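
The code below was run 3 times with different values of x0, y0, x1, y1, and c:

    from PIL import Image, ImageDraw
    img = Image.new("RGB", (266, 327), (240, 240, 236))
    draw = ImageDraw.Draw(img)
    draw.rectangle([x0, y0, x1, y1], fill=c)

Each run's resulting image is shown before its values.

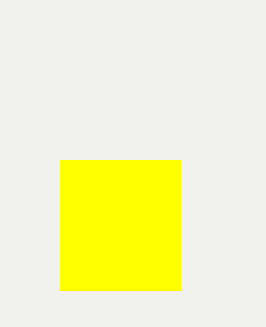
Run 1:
x0 = 60; y0 = 160; x1 = 180; y1 = 290; c = 'yellow'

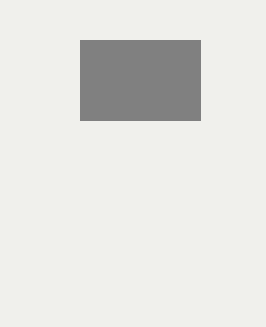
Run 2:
x0 = 80, y0 = 40, x1 = 200, y1 = 120, c = 'gray'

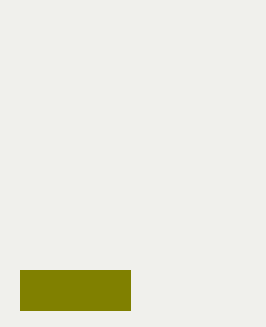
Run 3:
x0 = 20, y0 = 270, x1 = 130, y1 = 310, c = 'olive'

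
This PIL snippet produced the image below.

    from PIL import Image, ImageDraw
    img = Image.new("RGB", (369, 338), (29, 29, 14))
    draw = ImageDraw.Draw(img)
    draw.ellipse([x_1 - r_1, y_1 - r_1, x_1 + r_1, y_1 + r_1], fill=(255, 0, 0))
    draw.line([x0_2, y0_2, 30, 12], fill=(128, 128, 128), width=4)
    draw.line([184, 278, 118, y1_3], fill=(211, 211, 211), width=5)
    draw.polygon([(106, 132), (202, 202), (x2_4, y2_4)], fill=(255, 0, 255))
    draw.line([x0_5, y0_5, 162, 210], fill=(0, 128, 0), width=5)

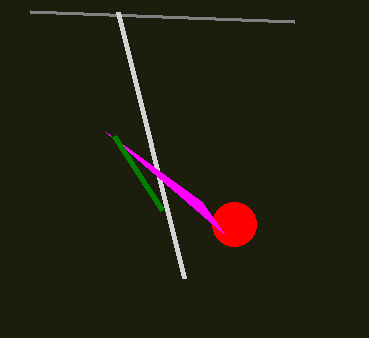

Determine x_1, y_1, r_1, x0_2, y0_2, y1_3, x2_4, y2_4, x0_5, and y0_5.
x_1 = 234
y_1 = 224
r_1 = 22
x0_2 = 294
y0_2 = 22
y1_3 = 12
x2_4 = 224
y2_4 = 234
x0_5 = 114
y0_5 = 136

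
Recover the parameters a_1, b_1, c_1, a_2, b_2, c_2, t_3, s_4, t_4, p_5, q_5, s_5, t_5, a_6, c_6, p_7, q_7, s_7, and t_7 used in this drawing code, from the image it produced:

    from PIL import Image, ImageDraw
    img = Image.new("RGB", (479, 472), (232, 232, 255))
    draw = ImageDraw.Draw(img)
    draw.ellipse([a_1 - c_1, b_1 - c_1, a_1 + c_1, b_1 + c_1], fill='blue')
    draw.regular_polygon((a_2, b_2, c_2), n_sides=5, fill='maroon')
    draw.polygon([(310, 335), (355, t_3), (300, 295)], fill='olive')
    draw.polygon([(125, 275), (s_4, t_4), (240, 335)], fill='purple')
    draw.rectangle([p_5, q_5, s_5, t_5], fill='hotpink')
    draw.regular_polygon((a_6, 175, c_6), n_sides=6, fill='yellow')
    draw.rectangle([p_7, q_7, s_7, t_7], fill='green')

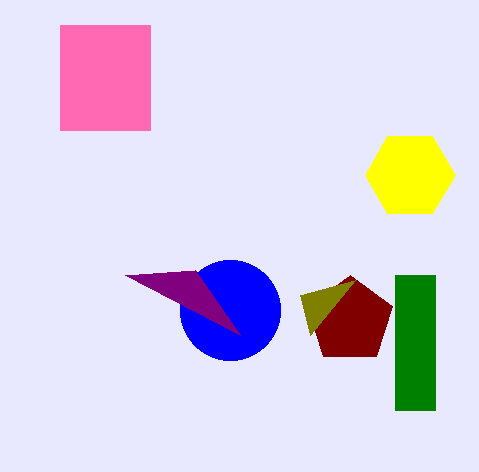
a_1 = 230, b_1 = 310, c_1 = 50, a_2 = 350, b_2 = 320, c_2 = 45, t_3 = 280, s_4 = 195, t_4 = 270, p_5 = 60, q_5 = 25, s_5 = 150, t_5 = 130, a_6 = 410, c_6 = 45, p_7 = 395, q_7 = 275, s_7 = 435, t_7 = 410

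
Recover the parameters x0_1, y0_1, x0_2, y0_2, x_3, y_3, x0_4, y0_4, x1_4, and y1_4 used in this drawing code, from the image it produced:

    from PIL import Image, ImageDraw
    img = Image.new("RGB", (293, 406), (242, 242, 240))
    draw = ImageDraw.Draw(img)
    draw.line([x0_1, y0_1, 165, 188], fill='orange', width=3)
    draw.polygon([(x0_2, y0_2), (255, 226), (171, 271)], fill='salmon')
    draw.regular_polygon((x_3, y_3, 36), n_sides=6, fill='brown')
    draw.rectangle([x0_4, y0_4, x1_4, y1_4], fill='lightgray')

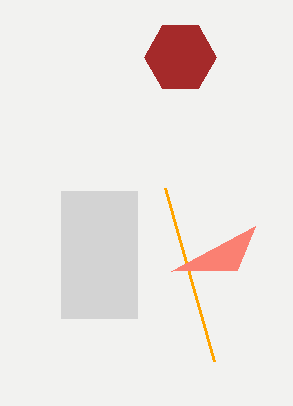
x0_1 = 214, y0_1 = 361, x0_2 = 237, y0_2 = 270, x_3 = 180, y_3 = 57, x0_4 = 61, y0_4 = 191, x1_4 = 137, y1_4 = 318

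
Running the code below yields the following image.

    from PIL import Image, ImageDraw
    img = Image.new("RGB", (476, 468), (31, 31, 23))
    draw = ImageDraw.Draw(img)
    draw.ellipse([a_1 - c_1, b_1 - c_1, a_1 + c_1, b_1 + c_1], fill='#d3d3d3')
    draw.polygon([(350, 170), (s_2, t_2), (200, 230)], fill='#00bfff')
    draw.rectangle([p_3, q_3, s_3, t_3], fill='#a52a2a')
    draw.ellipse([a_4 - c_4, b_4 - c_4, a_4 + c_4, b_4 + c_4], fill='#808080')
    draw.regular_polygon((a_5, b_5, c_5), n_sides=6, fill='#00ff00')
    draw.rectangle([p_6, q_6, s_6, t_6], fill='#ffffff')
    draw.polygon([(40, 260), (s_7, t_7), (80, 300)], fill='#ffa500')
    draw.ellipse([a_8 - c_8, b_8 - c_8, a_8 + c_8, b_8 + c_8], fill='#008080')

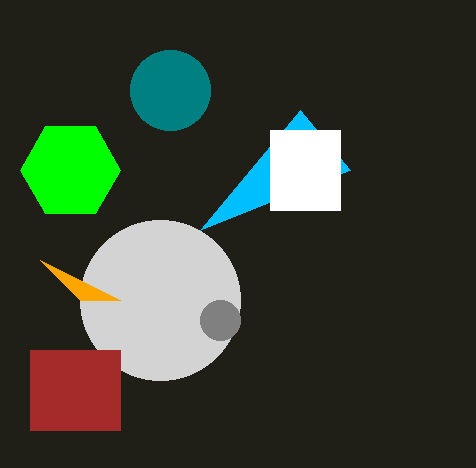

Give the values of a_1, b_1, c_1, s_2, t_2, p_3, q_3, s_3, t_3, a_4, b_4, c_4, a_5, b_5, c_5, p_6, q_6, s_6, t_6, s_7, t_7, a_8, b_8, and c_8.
a_1 = 160; b_1 = 300; c_1 = 80; s_2 = 300; t_2 = 110; p_3 = 30; q_3 = 350; s_3 = 120; t_3 = 430; a_4 = 220; b_4 = 320; c_4 = 20; a_5 = 70; b_5 = 170; c_5 = 50; p_6 = 270; q_6 = 130; s_6 = 340; t_6 = 210; s_7 = 120; t_7 = 300; a_8 = 170; b_8 = 90; c_8 = 40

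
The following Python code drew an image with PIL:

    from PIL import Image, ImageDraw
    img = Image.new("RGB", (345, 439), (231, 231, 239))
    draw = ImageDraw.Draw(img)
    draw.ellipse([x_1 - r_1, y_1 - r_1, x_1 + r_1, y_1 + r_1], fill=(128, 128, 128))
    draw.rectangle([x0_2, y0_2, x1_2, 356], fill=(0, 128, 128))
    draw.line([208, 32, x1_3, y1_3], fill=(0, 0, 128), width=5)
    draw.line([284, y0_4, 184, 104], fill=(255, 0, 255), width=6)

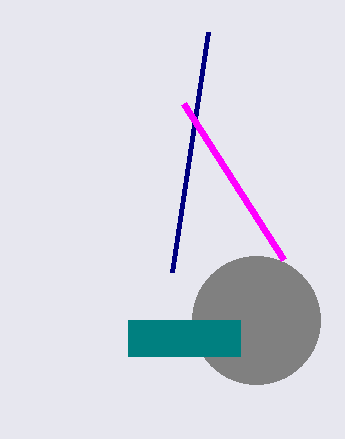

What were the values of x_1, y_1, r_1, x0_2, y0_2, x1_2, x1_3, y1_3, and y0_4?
x_1 = 256, y_1 = 320, r_1 = 64, x0_2 = 128, y0_2 = 320, x1_2 = 240, x1_3 = 172, y1_3 = 272, y0_4 = 260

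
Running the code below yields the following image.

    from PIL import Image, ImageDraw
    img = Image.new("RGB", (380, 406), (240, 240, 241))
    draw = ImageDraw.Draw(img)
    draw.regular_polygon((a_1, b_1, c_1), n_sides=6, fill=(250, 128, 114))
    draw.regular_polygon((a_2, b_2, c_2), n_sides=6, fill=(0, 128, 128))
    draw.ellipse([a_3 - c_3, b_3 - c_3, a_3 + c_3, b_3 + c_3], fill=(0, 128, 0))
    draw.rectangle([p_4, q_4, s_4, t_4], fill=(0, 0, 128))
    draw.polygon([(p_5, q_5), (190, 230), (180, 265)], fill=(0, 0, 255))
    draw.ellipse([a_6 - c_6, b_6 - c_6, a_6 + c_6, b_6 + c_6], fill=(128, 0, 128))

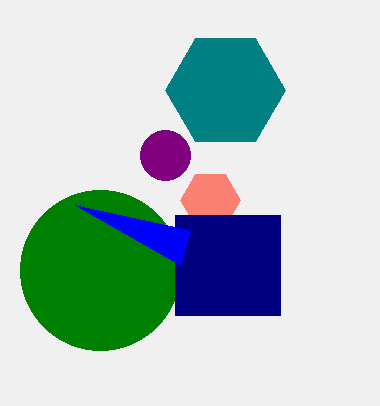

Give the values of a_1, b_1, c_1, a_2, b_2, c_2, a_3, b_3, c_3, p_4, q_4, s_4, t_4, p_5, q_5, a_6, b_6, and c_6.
a_1 = 210
b_1 = 200
c_1 = 30
a_2 = 225
b_2 = 90
c_2 = 60
a_3 = 100
b_3 = 270
c_3 = 80
p_4 = 175
q_4 = 215
s_4 = 280
t_4 = 315
p_5 = 75
q_5 = 205
a_6 = 165
b_6 = 155
c_6 = 25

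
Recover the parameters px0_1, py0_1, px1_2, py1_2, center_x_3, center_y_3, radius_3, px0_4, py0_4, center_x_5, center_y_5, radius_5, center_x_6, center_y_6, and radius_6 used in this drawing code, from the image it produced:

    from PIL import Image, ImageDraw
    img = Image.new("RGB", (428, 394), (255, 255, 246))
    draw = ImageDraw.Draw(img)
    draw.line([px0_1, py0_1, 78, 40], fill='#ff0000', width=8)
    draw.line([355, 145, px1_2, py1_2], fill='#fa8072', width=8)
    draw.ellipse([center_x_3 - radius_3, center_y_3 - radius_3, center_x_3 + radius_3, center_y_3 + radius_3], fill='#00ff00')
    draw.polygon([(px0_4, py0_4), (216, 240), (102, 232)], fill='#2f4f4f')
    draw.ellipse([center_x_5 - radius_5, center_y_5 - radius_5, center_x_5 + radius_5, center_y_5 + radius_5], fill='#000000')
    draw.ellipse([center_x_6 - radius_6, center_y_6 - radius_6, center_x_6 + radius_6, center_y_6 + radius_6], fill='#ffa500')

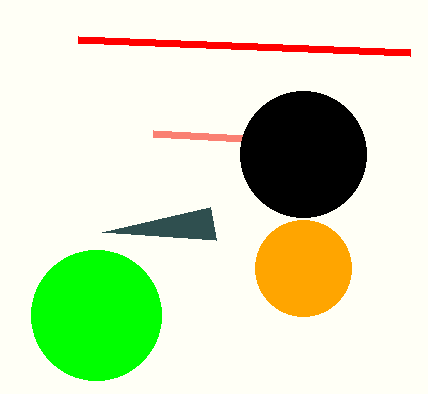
px0_1 = 410; py0_1 = 53; px1_2 = 153; py1_2 = 134; center_x_3 = 96; center_y_3 = 315; radius_3 = 65; px0_4 = 210; py0_4 = 207; center_x_5 = 303; center_y_5 = 154; radius_5 = 63; center_x_6 = 303; center_y_6 = 268; radius_6 = 48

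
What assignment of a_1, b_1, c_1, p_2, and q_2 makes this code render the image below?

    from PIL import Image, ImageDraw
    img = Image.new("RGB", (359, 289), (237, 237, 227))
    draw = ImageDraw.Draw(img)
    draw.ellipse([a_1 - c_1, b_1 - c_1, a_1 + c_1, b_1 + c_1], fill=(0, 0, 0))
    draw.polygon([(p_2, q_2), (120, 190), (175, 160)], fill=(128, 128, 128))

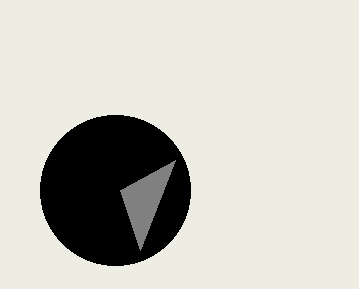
a_1 = 115; b_1 = 190; c_1 = 75; p_2 = 140; q_2 = 250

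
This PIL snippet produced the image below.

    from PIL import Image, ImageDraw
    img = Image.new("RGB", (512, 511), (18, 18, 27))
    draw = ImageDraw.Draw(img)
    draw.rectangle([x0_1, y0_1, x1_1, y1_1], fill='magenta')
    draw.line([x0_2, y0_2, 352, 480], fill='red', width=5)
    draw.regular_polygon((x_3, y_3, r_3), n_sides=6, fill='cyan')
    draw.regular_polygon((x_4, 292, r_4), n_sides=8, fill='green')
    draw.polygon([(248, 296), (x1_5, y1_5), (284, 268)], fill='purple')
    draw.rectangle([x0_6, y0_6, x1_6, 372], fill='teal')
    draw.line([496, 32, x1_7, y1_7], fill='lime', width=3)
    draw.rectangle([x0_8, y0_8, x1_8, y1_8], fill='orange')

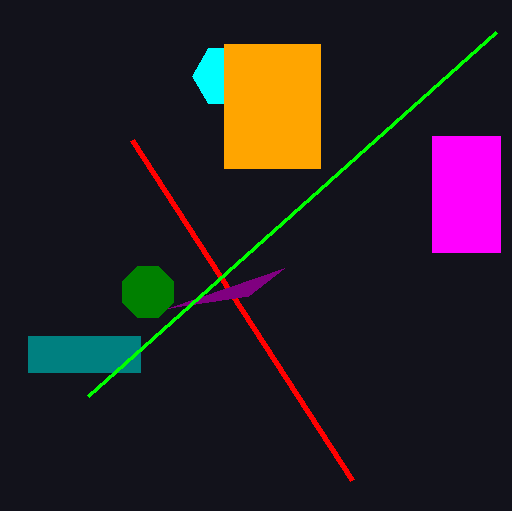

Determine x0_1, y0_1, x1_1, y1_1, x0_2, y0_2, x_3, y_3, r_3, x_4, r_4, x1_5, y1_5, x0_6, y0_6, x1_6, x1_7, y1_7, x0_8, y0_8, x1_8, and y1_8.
x0_1 = 432
y0_1 = 136
x1_1 = 500
y1_1 = 252
x0_2 = 132
y0_2 = 140
x_3 = 224
y_3 = 76
r_3 = 32
x_4 = 148
r_4 = 28
x1_5 = 168
y1_5 = 308
x0_6 = 28
y0_6 = 336
x1_6 = 140
x1_7 = 88
y1_7 = 396
x0_8 = 224
y0_8 = 44
x1_8 = 320
y1_8 = 168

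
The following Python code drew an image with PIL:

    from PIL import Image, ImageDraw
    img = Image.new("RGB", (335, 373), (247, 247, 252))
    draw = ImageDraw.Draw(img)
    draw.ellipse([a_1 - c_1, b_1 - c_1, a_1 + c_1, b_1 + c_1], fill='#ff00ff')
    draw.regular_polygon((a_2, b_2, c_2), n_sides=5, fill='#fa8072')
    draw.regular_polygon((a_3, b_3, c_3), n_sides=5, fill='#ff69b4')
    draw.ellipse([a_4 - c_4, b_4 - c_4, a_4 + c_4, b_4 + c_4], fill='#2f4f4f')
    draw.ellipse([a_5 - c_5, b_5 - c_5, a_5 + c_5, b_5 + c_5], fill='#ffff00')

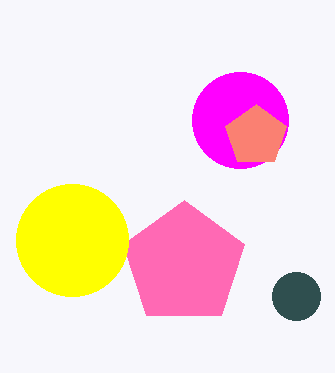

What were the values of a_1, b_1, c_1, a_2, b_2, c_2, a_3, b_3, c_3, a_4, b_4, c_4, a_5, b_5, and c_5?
a_1 = 240, b_1 = 120, c_1 = 48, a_2 = 256, b_2 = 136, c_2 = 32, a_3 = 184, b_3 = 264, c_3 = 64, a_4 = 296, b_4 = 296, c_4 = 24, a_5 = 72, b_5 = 240, c_5 = 56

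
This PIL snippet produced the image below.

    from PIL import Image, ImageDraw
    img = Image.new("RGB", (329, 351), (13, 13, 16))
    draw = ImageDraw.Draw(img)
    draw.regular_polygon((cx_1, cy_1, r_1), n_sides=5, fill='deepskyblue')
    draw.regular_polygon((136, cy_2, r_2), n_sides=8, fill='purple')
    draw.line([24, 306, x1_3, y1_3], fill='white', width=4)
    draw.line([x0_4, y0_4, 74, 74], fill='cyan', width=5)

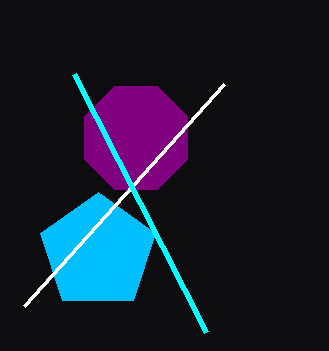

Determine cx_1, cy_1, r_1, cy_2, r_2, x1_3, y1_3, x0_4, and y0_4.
cx_1 = 98; cy_1 = 252; r_1 = 60; cy_2 = 138; r_2 = 56; x1_3 = 224; y1_3 = 84; x0_4 = 206; y0_4 = 332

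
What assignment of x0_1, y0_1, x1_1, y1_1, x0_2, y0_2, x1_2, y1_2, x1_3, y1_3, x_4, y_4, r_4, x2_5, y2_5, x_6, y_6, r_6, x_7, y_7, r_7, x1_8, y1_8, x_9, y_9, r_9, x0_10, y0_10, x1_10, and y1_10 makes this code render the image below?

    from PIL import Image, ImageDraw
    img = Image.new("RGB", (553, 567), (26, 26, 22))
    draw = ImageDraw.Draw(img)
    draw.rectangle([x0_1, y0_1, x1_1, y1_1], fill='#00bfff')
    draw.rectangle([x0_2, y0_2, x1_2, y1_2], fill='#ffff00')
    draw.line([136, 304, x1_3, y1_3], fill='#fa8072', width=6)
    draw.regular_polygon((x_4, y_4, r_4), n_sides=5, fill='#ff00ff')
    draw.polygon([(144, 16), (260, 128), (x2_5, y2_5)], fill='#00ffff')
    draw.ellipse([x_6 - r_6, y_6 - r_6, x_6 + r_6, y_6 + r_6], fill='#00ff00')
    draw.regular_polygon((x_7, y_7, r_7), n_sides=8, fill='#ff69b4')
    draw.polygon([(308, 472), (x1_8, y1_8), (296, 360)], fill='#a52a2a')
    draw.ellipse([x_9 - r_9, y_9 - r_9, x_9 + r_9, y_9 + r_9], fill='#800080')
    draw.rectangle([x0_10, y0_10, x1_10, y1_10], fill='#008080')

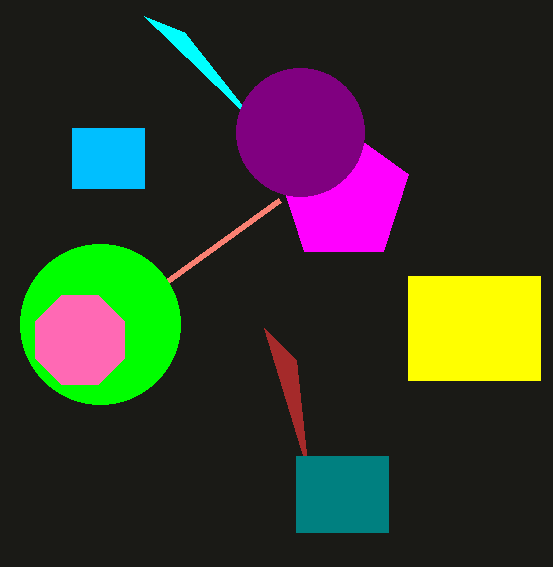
x0_1 = 72; y0_1 = 128; x1_1 = 144; y1_1 = 188; x0_2 = 408; y0_2 = 276; x1_2 = 540; y1_2 = 380; x1_3 = 280; y1_3 = 200; x_4 = 344; y_4 = 196; r_4 = 68; x2_5 = 184; y2_5 = 32; x_6 = 100; y_6 = 324; r_6 = 80; x_7 = 80; y_7 = 340; r_7 = 48; x1_8 = 264; y1_8 = 328; x_9 = 300; y_9 = 132; r_9 = 64; x0_10 = 296; y0_10 = 456; x1_10 = 388; y1_10 = 532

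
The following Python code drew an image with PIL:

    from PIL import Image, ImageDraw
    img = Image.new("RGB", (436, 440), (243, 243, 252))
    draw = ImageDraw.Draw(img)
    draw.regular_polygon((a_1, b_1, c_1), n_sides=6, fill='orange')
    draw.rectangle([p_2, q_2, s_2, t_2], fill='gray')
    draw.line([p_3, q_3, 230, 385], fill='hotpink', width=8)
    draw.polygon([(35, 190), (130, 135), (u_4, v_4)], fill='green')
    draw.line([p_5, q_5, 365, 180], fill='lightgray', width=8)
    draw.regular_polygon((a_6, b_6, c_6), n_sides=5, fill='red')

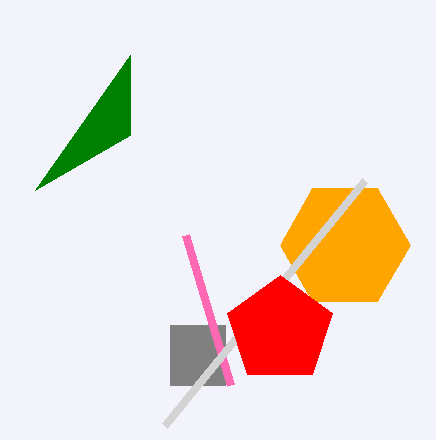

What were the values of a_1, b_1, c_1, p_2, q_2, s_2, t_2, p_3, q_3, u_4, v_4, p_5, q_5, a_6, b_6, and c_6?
a_1 = 345
b_1 = 245
c_1 = 65
p_2 = 170
q_2 = 325
s_2 = 225
t_2 = 385
p_3 = 185
q_3 = 235
u_4 = 130
v_4 = 55
p_5 = 165
q_5 = 425
a_6 = 280
b_6 = 330
c_6 = 55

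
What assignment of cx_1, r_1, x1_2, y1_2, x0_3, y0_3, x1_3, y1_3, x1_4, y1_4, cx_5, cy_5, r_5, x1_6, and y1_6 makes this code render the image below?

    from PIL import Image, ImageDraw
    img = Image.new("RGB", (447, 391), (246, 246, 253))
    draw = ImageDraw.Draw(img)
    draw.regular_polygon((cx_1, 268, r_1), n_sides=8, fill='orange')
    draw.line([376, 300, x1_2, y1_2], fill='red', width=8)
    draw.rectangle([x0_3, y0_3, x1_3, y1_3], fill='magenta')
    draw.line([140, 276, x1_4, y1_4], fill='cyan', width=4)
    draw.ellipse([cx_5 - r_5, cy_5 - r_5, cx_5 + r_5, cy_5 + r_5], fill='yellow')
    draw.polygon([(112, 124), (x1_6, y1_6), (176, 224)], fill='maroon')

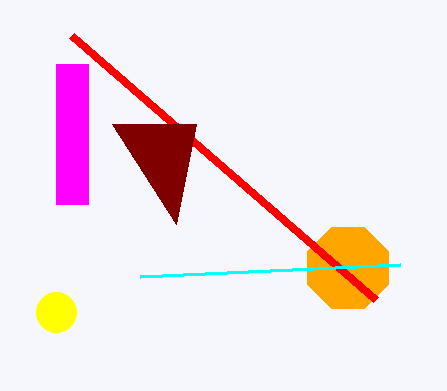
cx_1 = 348, r_1 = 44, x1_2 = 72, y1_2 = 36, x0_3 = 56, y0_3 = 64, x1_3 = 88, y1_3 = 204, x1_4 = 400, y1_4 = 264, cx_5 = 56, cy_5 = 312, r_5 = 20, x1_6 = 196, y1_6 = 124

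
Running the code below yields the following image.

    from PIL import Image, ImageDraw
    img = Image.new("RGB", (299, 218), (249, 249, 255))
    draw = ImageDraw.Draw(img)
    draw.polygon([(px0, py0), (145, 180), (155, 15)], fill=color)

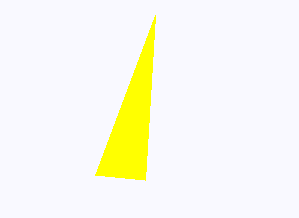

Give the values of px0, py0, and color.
px0 = 95, py0 = 175, color = 'yellow'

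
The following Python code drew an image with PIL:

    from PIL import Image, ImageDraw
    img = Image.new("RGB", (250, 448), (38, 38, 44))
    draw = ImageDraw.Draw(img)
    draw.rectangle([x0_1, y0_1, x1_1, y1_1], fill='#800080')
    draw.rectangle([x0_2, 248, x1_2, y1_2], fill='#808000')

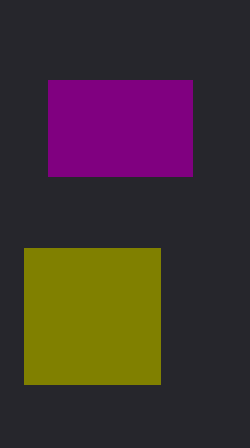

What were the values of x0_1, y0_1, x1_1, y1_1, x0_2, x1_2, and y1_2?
x0_1 = 48
y0_1 = 80
x1_1 = 192
y1_1 = 176
x0_2 = 24
x1_2 = 160
y1_2 = 384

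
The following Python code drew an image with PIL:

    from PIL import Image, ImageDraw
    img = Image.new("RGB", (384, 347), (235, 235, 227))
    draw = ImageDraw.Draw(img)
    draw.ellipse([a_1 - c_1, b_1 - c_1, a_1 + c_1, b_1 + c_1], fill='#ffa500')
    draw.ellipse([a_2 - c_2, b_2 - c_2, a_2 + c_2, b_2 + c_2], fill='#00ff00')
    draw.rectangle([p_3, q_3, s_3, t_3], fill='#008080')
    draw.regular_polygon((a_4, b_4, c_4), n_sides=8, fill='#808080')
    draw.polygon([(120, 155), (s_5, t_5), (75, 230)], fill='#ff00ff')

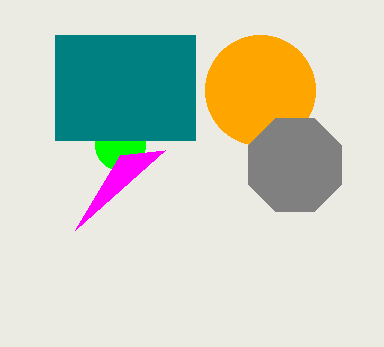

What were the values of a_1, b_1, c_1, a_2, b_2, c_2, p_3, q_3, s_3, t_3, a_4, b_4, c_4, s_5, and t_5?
a_1 = 260, b_1 = 90, c_1 = 55, a_2 = 120, b_2 = 145, c_2 = 25, p_3 = 55, q_3 = 35, s_3 = 195, t_3 = 140, a_4 = 295, b_4 = 165, c_4 = 50, s_5 = 165, t_5 = 150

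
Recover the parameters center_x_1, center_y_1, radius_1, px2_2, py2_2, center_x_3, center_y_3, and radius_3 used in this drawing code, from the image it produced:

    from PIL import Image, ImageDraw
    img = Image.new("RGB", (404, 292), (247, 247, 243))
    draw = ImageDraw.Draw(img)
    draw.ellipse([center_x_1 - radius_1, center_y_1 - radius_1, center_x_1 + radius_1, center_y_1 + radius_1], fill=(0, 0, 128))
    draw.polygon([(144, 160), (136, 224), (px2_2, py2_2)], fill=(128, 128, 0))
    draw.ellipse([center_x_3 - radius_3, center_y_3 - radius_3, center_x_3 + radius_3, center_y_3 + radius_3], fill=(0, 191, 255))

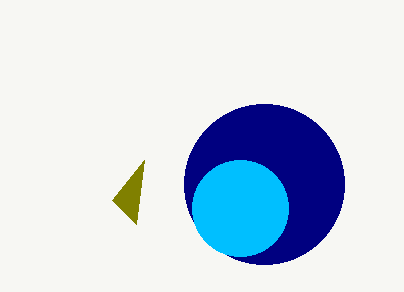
center_x_1 = 264; center_y_1 = 184; radius_1 = 80; px2_2 = 112; py2_2 = 200; center_x_3 = 240; center_y_3 = 208; radius_3 = 48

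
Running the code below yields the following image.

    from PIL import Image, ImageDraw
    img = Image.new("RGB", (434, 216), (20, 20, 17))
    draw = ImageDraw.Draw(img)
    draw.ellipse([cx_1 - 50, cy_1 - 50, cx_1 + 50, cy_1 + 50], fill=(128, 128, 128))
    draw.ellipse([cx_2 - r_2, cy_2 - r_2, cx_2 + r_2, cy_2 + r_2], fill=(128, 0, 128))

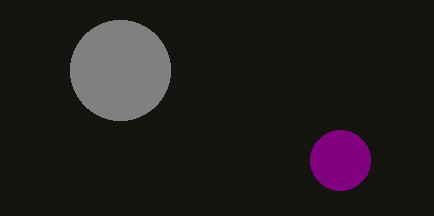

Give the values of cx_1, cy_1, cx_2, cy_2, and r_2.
cx_1 = 120
cy_1 = 70
cx_2 = 340
cy_2 = 160
r_2 = 30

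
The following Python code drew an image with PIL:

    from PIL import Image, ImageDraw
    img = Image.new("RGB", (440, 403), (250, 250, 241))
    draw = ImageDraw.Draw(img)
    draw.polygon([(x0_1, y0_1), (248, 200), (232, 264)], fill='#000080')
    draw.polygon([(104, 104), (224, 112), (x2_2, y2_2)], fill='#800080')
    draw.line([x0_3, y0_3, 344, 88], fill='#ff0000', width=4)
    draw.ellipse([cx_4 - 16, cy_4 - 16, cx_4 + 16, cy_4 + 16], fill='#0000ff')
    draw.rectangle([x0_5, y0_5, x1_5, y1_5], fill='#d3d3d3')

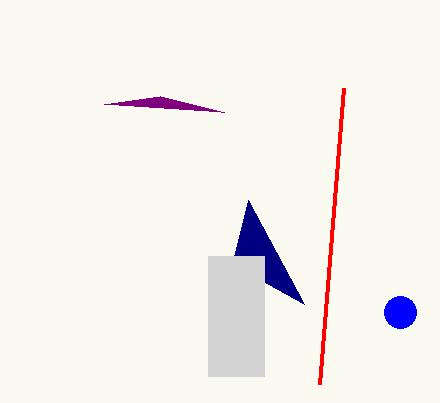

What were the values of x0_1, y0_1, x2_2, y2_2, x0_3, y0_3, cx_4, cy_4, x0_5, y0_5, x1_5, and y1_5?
x0_1 = 304, y0_1 = 304, x2_2 = 160, y2_2 = 96, x0_3 = 320, y0_3 = 384, cx_4 = 400, cy_4 = 312, x0_5 = 208, y0_5 = 256, x1_5 = 264, y1_5 = 376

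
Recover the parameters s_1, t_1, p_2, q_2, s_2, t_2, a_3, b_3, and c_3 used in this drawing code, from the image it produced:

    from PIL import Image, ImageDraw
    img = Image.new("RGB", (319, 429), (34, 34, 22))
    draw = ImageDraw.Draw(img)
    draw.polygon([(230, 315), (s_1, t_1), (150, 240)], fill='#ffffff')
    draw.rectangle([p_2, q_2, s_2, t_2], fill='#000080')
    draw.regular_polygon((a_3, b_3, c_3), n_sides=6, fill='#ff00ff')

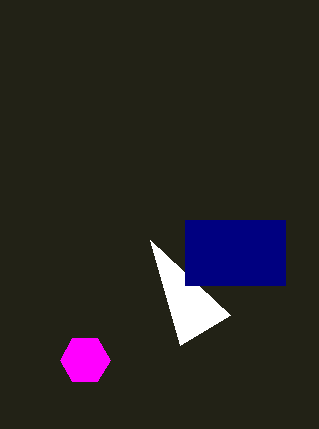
s_1 = 180, t_1 = 345, p_2 = 185, q_2 = 220, s_2 = 285, t_2 = 285, a_3 = 85, b_3 = 360, c_3 = 25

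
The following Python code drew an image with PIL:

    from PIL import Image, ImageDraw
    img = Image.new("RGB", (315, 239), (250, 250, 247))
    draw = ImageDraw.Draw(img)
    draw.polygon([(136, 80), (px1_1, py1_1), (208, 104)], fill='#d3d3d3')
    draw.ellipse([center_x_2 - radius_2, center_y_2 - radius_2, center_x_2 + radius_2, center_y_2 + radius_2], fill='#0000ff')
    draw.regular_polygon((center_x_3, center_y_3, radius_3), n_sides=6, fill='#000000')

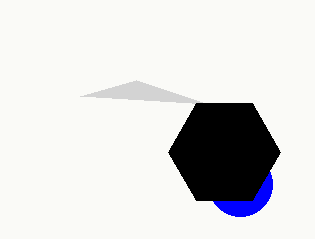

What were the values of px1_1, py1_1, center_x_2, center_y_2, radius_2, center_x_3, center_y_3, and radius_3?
px1_1 = 80
py1_1 = 96
center_x_2 = 240
center_y_2 = 184
radius_2 = 32
center_x_3 = 224
center_y_3 = 152
radius_3 = 56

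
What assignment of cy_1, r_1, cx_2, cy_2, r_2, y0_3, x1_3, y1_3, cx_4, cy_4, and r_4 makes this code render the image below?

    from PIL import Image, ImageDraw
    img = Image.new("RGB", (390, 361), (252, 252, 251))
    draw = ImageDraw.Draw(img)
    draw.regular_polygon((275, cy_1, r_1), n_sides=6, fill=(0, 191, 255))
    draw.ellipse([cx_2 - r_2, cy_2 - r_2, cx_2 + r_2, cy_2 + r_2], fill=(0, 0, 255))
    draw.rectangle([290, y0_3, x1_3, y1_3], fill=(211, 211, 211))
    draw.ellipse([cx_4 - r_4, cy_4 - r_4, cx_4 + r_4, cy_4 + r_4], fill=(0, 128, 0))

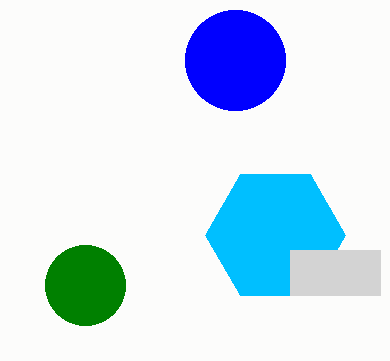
cy_1 = 235; r_1 = 70; cx_2 = 235; cy_2 = 60; r_2 = 50; y0_3 = 250; x1_3 = 380; y1_3 = 295; cx_4 = 85; cy_4 = 285; r_4 = 40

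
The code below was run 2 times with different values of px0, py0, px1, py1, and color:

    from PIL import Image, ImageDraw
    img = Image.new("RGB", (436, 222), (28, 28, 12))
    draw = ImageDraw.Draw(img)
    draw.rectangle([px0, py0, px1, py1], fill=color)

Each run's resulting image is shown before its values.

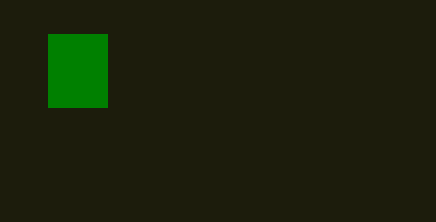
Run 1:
px0 = 48, py0 = 34, px1 = 107, py1 = 107, color = 'green'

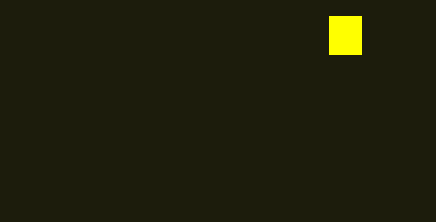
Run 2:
px0 = 329; py0 = 16; px1 = 361; py1 = 54; color = 'yellow'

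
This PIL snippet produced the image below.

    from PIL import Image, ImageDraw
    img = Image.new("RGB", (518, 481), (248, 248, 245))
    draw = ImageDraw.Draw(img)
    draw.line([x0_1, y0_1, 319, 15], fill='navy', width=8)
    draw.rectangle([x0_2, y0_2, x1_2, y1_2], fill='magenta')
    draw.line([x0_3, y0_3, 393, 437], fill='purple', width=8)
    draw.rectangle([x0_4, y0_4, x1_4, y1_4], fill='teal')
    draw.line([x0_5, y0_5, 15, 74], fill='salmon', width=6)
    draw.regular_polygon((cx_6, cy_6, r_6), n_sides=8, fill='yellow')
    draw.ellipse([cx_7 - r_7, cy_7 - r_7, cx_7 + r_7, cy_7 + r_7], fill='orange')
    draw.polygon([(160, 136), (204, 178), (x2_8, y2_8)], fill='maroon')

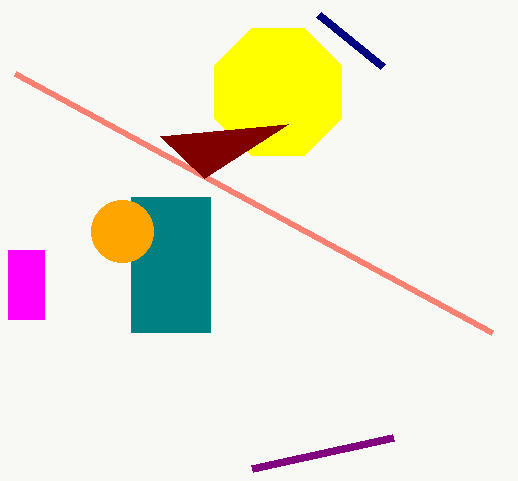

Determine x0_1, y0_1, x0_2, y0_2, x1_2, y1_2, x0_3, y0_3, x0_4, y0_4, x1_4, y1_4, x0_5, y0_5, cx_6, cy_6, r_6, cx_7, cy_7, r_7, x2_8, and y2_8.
x0_1 = 383
y0_1 = 67
x0_2 = 8
y0_2 = 250
x1_2 = 44
y1_2 = 319
x0_3 = 252
y0_3 = 468
x0_4 = 131
y0_4 = 197
x1_4 = 210
y1_4 = 332
x0_5 = 492
y0_5 = 333
cx_6 = 278
cy_6 = 92
r_6 = 69
cx_7 = 122
cy_7 = 231
r_7 = 31
x2_8 = 288
y2_8 = 124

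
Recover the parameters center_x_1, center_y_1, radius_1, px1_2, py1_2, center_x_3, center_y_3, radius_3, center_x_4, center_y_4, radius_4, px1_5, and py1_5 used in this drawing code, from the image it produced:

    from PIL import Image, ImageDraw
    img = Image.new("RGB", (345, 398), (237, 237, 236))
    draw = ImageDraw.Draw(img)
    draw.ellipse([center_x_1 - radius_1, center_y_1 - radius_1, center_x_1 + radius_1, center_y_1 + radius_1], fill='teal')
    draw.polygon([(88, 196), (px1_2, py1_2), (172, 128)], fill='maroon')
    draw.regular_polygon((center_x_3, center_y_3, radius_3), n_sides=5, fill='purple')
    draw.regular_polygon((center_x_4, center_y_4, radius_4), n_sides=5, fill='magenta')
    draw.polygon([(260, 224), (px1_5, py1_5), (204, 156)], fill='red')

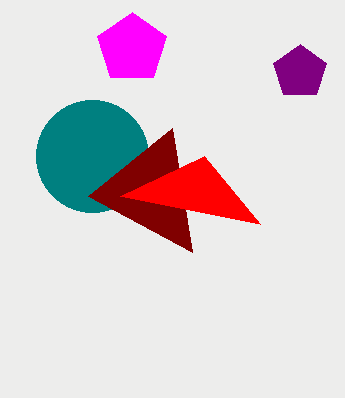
center_x_1 = 92
center_y_1 = 156
radius_1 = 56
px1_2 = 192
py1_2 = 252
center_x_3 = 300
center_y_3 = 72
radius_3 = 28
center_x_4 = 132
center_y_4 = 48
radius_4 = 36
px1_5 = 120
py1_5 = 196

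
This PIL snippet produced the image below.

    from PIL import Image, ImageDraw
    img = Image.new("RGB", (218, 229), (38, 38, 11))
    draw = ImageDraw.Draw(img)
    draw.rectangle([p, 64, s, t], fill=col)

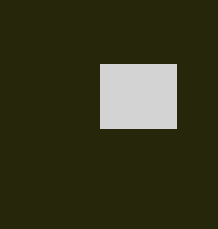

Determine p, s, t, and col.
p = 100
s = 176
t = 128
col = 'lightgray'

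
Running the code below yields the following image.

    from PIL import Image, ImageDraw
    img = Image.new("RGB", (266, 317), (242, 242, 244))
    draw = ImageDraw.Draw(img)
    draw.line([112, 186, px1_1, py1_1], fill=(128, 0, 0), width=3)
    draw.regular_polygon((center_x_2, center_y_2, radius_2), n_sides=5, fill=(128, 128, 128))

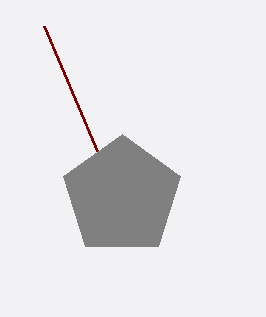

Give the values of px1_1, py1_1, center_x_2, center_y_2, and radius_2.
px1_1 = 44
py1_1 = 26
center_x_2 = 122
center_y_2 = 196
radius_2 = 62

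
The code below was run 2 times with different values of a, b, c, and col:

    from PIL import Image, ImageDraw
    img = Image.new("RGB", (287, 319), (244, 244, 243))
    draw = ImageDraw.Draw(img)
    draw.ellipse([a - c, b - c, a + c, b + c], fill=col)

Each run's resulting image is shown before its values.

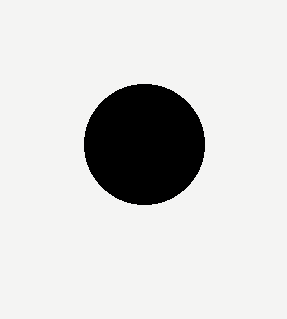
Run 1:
a = 144; b = 144; c = 60; col = 'black'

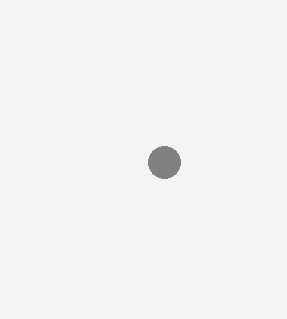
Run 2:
a = 164; b = 162; c = 16; col = 'gray'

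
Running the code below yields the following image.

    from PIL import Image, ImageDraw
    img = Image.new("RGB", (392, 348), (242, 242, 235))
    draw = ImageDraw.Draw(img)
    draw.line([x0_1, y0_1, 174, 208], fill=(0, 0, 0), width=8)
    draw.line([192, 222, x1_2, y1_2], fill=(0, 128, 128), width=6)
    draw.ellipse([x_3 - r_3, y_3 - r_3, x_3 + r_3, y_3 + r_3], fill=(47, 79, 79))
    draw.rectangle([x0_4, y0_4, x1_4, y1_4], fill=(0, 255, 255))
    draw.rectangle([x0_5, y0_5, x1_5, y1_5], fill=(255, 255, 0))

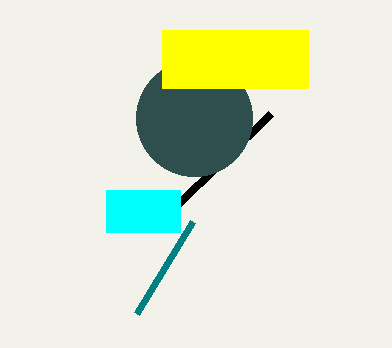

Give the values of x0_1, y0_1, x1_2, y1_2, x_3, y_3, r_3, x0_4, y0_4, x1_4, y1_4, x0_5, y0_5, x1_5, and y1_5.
x0_1 = 270
y0_1 = 114
x1_2 = 136
y1_2 = 314
x_3 = 194
y_3 = 118
r_3 = 58
x0_4 = 106
y0_4 = 190
x1_4 = 180
y1_4 = 232
x0_5 = 162
y0_5 = 30
x1_5 = 308
y1_5 = 88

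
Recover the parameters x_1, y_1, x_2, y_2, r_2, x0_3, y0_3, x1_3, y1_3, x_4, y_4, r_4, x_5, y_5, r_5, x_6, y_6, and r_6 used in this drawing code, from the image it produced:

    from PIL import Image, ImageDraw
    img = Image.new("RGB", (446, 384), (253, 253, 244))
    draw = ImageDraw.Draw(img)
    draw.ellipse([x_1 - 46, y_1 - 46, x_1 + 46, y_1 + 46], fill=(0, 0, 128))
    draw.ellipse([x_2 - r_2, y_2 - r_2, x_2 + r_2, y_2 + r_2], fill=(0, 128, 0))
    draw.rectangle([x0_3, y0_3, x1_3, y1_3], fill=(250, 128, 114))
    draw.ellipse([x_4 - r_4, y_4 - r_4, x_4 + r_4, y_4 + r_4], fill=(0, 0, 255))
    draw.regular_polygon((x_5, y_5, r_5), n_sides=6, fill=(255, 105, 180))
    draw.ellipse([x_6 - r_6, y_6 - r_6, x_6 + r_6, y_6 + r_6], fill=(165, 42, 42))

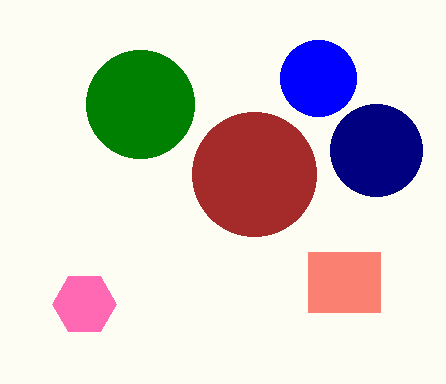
x_1 = 376; y_1 = 150; x_2 = 140; y_2 = 104; r_2 = 54; x0_3 = 308; y0_3 = 252; x1_3 = 380; y1_3 = 312; x_4 = 318; y_4 = 78; r_4 = 38; x_5 = 84; y_5 = 304; r_5 = 32; x_6 = 254; y_6 = 174; r_6 = 62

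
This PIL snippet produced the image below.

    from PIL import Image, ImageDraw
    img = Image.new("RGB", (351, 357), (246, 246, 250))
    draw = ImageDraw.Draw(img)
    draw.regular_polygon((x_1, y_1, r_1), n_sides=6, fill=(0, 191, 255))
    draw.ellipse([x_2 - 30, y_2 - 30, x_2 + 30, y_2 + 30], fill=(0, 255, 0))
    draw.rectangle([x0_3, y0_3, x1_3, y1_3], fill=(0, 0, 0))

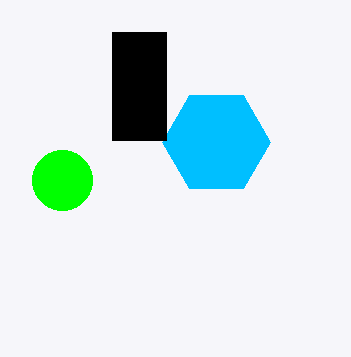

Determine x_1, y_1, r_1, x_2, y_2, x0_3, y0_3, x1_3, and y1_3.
x_1 = 216; y_1 = 142; r_1 = 54; x_2 = 62; y_2 = 180; x0_3 = 112; y0_3 = 32; x1_3 = 166; y1_3 = 140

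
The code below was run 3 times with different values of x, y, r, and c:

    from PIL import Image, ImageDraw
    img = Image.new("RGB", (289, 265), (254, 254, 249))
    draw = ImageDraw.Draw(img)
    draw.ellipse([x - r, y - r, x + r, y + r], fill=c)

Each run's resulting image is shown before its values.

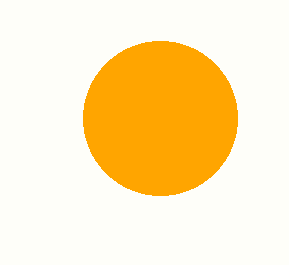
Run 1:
x = 160
y = 118
r = 77
c = 'orange'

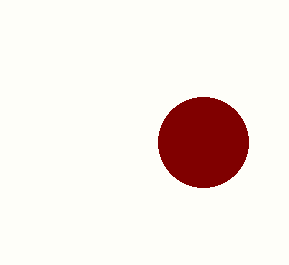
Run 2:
x = 203; y = 142; r = 45; c = 'maroon'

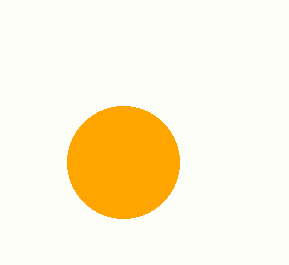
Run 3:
x = 123
y = 162
r = 56
c = 'orange'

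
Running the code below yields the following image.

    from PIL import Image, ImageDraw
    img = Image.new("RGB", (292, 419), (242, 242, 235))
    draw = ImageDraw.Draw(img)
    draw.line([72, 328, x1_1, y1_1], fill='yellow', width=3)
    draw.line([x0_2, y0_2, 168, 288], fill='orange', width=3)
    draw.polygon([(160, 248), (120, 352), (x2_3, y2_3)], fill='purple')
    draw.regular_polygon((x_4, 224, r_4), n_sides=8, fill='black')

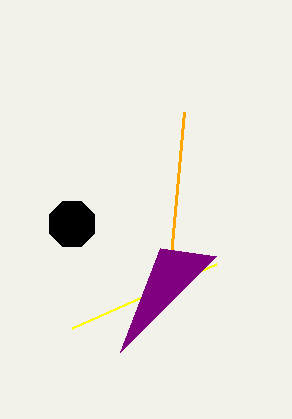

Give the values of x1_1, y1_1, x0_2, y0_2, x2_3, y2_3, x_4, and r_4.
x1_1 = 216, y1_1 = 264, x0_2 = 184, y0_2 = 112, x2_3 = 216, y2_3 = 256, x_4 = 72, r_4 = 24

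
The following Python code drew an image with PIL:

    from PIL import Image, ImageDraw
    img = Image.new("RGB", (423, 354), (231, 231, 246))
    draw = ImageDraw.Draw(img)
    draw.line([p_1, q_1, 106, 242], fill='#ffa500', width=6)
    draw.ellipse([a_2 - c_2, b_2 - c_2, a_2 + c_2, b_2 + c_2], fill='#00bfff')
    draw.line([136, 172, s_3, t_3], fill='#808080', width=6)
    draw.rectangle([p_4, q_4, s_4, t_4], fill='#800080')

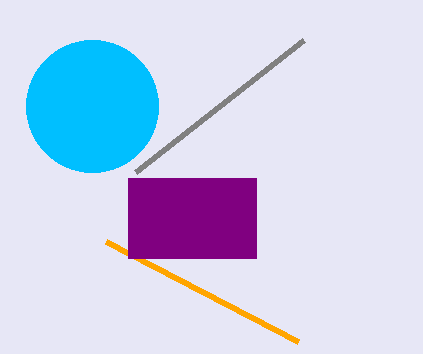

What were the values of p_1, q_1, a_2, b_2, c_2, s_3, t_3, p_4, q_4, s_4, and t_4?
p_1 = 298, q_1 = 342, a_2 = 92, b_2 = 106, c_2 = 66, s_3 = 304, t_3 = 40, p_4 = 128, q_4 = 178, s_4 = 256, t_4 = 258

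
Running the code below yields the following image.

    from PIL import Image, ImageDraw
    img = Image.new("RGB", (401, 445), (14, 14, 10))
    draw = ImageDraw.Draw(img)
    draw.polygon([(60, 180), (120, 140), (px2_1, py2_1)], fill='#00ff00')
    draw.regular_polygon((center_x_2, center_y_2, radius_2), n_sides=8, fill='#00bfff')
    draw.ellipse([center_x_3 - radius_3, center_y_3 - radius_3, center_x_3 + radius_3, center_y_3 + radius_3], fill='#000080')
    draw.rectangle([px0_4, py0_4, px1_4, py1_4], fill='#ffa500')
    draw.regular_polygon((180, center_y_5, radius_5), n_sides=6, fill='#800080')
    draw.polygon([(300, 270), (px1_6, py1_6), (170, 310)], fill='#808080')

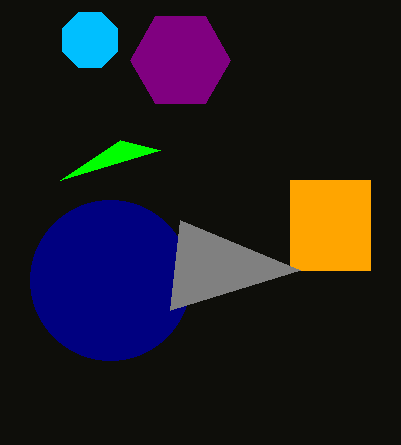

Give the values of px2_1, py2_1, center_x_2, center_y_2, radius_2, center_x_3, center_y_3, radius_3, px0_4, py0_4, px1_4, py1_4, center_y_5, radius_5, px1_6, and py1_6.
px2_1 = 160, py2_1 = 150, center_x_2 = 90, center_y_2 = 40, radius_2 = 30, center_x_3 = 110, center_y_3 = 280, radius_3 = 80, px0_4 = 290, py0_4 = 180, px1_4 = 370, py1_4 = 270, center_y_5 = 60, radius_5 = 50, px1_6 = 180, py1_6 = 220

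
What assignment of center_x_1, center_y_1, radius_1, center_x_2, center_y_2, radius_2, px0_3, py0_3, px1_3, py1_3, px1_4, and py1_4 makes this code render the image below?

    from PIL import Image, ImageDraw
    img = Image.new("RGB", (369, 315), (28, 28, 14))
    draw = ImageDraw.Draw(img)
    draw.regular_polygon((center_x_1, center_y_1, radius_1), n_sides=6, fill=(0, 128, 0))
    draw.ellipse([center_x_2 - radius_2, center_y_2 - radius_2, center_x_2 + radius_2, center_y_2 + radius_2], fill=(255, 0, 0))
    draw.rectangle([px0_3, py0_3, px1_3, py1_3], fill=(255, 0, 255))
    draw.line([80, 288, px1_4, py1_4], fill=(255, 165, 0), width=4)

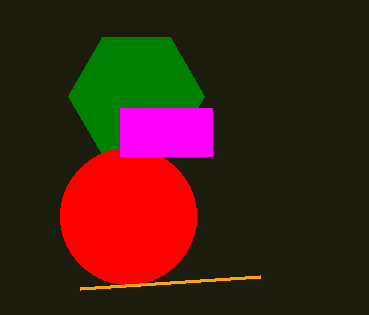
center_x_1 = 136
center_y_1 = 96
radius_1 = 68
center_x_2 = 128
center_y_2 = 216
radius_2 = 68
px0_3 = 120
py0_3 = 108
px1_3 = 212
py1_3 = 156
px1_4 = 260
py1_4 = 276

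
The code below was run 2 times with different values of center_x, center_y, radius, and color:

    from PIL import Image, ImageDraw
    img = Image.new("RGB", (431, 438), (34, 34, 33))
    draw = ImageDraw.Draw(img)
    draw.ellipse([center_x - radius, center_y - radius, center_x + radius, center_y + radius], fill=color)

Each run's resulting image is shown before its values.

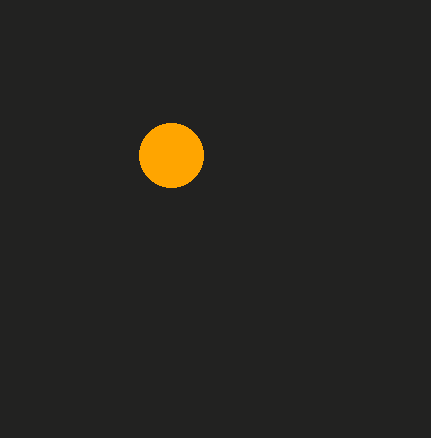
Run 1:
center_x = 171, center_y = 155, radius = 32, color = 'orange'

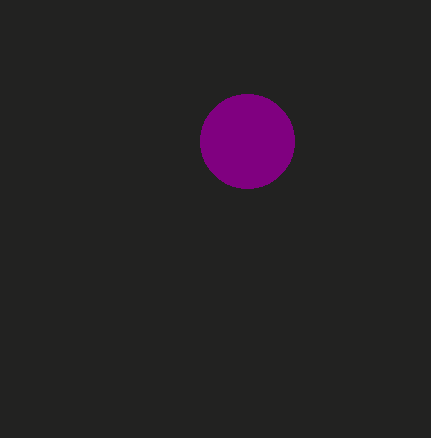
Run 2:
center_x = 247, center_y = 141, radius = 47, color = 'purple'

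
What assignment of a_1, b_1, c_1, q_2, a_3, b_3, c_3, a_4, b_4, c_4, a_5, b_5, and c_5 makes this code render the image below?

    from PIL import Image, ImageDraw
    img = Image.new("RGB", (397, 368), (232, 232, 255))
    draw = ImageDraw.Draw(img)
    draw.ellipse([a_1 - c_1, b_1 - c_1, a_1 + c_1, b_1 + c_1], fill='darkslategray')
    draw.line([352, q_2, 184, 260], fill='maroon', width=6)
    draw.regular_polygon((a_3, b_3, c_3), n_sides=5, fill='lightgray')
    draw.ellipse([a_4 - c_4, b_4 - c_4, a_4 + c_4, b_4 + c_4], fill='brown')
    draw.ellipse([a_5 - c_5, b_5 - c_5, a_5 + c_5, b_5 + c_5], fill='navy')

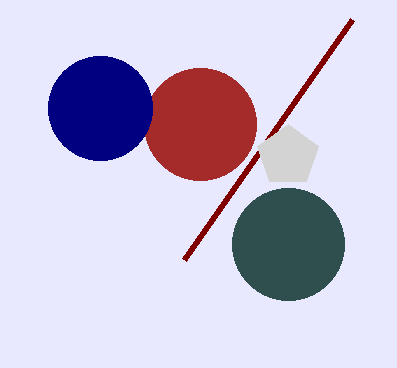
a_1 = 288, b_1 = 244, c_1 = 56, q_2 = 20, a_3 = 288, b_3 = 156, c_3 = 32, a_4 = 200, b_4 = 124, c_4 = 56, a_5 = 100, b_5 = 108, c_5 = 52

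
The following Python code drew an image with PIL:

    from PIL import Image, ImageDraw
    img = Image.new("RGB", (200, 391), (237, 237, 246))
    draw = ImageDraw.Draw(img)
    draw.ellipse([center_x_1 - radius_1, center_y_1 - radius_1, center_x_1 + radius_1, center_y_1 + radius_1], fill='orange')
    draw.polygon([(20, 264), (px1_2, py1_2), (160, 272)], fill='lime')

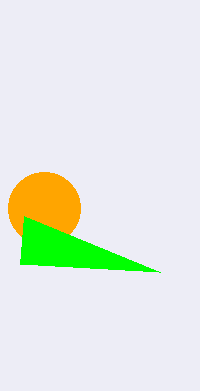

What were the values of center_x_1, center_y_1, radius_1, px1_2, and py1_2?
center_x_1 = 44
center_y_1 = 208
radius_1 = 36
px1_2 = 24
py1_2 = 216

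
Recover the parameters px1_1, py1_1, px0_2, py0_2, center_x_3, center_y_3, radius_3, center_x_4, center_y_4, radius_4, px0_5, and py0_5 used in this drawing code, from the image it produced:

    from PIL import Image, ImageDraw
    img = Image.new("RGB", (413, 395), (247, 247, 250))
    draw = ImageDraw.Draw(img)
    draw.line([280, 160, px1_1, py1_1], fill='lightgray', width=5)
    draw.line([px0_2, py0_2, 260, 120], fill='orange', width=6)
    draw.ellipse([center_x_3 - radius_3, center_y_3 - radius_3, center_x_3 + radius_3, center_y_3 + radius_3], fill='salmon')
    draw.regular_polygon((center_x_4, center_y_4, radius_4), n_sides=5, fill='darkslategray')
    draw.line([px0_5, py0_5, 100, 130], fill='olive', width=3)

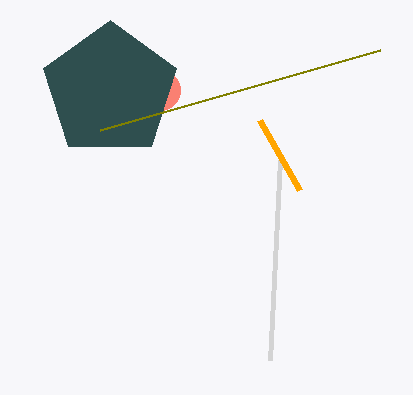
px1_1 = 270, py1_1 = 360, px0_2 = 300, py0_2 = 190, center_x_3 = 160, center_y_3 = 90, radius_3 = 20, center_x_4 = 110, center_y_4 = 90, radius_4 = 70, px0_5 = 380, py0_5 = 50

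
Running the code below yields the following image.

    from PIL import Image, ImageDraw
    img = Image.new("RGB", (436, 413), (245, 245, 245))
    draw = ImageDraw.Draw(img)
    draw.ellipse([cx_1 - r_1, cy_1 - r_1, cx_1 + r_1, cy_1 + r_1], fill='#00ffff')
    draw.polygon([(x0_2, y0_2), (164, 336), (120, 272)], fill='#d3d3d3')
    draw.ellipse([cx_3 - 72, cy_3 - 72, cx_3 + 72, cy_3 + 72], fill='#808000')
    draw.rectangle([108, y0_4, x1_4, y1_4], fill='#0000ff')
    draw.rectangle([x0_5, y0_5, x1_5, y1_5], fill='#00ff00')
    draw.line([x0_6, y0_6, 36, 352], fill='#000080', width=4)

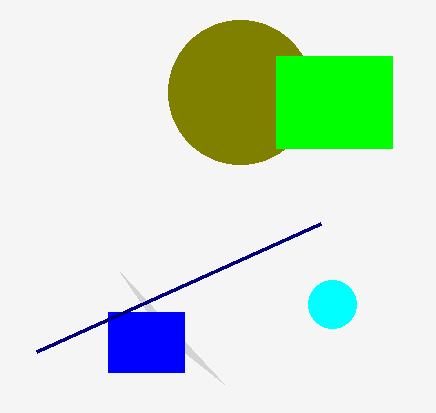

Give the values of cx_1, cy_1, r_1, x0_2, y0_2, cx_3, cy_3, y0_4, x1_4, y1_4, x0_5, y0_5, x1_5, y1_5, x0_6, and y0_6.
cx_1 = 332; cy_1 = 304; r_1 = 24; x0_2 = 224; y0_2 = 384; cx_3 = 240; cy_3 = 92; y0_4 = 312; x1_4 = 184; y1_4 = 372; x0_5 = 276; y0_5 = 56; x1_5 = 392; y1_5 = 148; x0_6 = 320; y0_6 = 224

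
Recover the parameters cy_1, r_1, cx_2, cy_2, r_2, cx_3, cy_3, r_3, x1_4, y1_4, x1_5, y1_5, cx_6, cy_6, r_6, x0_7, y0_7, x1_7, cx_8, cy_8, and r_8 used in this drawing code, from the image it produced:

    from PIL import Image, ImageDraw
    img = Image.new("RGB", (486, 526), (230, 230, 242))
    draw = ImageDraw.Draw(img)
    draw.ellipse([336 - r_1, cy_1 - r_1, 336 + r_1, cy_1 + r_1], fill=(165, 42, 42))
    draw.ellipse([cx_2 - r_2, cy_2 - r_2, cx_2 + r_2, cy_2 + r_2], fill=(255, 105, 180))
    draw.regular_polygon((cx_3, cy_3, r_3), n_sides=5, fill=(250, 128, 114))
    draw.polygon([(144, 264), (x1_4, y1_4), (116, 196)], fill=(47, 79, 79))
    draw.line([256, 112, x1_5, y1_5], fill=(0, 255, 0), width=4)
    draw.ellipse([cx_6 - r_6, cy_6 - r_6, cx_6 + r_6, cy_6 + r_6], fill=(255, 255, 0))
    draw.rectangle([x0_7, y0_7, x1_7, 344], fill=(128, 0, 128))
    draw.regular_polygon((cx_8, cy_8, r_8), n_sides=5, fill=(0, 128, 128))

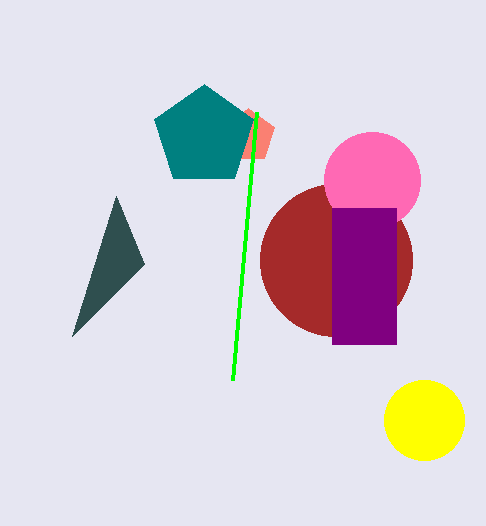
cy_1 = 260
r_1 = 76
cx_2 = 372
cy_2 = 180
r_2 = 48
cx_3 = 248
cy_3 = 136
r_3 = 28
x1_4 = 72
y1_4 = 336
x1_5 = 232
y1_5 = 380
cx_6 = 424
cy_6 = 420
r_6 = 40
x0_7 = 332
y0_7 = 208
x1_7 = 396
cx_8 = 204
cy_8 = 136
r_8 = 52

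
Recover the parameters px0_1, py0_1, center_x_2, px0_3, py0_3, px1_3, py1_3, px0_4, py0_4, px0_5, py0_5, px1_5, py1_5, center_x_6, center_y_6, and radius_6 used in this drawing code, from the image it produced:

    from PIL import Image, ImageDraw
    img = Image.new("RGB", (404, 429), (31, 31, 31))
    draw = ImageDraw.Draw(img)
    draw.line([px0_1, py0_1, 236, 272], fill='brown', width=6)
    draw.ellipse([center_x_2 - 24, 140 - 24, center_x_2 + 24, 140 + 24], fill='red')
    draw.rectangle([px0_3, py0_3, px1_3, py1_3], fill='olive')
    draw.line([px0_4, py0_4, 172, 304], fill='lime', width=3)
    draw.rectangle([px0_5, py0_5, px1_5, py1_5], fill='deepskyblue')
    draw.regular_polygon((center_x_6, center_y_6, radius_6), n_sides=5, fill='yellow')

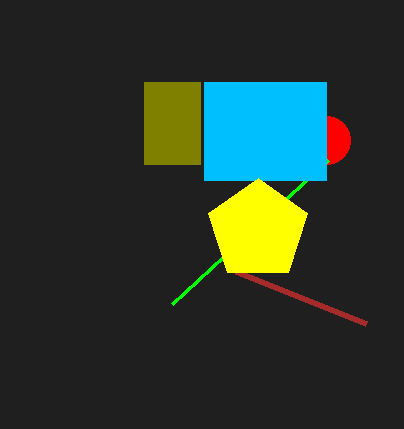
px0_1 = 366
py0_1 = 324
center_x_2 = 326
px0_3 = 144
py0_3 = 82
px1_3 = 200
py1_3 = 164
px0_4 = 328
py0_4 = 160
px0_5 = 204
py0_5 = 82
px1_5 = 326
py1_5 = 180
center_x_6 = 258
center_y_6 = 230
radius_6 = 52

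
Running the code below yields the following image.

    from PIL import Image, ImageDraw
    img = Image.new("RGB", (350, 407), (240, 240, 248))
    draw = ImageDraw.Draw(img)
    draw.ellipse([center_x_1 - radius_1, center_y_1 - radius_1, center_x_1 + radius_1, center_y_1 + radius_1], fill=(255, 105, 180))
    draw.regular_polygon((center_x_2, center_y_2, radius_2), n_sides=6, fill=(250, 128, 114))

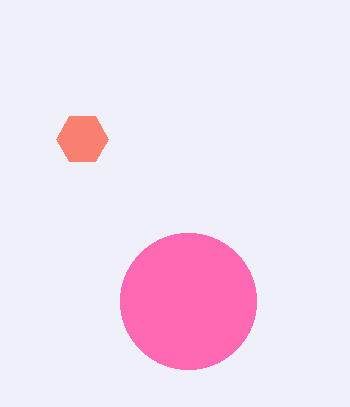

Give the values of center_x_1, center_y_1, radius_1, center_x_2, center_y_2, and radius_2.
center_x_1 = 188, center_y_1 = 301, radius_1 = 68, center_x_2 = 82, center_y_2 = 139, radius_2 = 26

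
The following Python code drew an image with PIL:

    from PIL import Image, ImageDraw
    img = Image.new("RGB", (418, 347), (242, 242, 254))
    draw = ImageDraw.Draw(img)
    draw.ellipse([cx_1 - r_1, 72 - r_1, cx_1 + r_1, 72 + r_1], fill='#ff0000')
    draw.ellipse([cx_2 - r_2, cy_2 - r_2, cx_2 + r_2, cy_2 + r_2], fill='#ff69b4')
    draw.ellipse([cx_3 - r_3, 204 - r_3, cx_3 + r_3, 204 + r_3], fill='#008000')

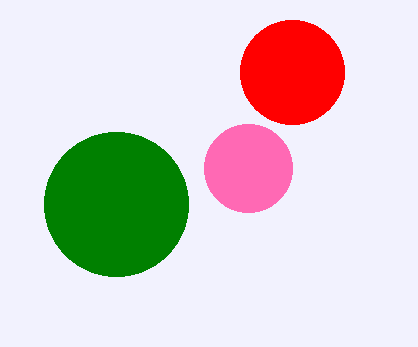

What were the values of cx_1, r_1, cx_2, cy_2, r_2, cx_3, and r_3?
cx_1 = 292, r_1 = 52, cx_2 = 248, cy_2 = 168, r_2 = 44, cx_3 = 116, r_3 = 72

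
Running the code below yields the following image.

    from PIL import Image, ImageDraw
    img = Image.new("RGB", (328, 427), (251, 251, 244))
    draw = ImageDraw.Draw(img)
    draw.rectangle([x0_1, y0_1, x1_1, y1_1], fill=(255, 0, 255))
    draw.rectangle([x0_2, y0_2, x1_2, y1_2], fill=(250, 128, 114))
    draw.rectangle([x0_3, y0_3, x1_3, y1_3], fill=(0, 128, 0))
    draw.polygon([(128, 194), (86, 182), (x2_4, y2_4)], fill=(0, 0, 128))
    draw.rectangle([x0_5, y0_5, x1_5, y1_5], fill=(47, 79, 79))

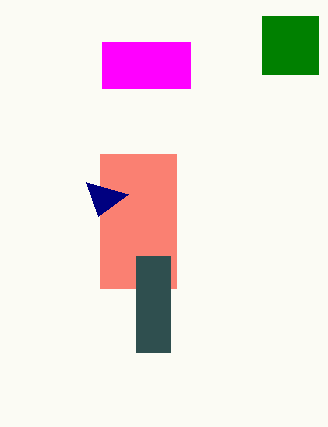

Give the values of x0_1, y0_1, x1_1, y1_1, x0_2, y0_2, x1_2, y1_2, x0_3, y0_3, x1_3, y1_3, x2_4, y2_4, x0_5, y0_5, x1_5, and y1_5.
x0_1 = 102
y0_1 = 42
x1_1 = 190
y1_1 = 88
x0_2 = 100
y0_2 = 154
x1_2 = 176
y1_2 = 288
x0_3 = 262
y0_3 = 16
x1_3 = 318
y1_3 = 74
x2_4 = 98
y2_4 = 216
x0_5 = 136
y0_5 = 256
x1_5 = 170
y1_5 = 352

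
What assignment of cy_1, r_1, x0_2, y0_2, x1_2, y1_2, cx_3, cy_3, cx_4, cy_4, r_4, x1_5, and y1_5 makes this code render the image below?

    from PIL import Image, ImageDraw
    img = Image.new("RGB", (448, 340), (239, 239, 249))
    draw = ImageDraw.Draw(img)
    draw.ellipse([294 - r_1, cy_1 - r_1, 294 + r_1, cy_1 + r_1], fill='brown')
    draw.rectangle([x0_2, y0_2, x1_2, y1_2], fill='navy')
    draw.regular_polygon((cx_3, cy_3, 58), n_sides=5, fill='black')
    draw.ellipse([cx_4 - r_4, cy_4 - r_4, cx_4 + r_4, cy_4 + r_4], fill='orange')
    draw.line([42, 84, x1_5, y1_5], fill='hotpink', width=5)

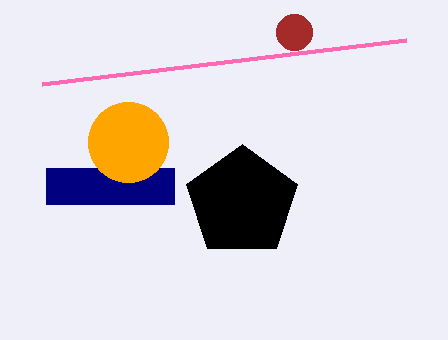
cy_1 = 32; r_1 = 18; x0_2 = 46; y0_2 = 168; x1_2 = 174; y1_2 = 204; cx_3 = 242; cy_3 = 202; cx_4 = 128; cy_4 = 142; r_4 = 40; x1_5 = 406; y1_5 = 40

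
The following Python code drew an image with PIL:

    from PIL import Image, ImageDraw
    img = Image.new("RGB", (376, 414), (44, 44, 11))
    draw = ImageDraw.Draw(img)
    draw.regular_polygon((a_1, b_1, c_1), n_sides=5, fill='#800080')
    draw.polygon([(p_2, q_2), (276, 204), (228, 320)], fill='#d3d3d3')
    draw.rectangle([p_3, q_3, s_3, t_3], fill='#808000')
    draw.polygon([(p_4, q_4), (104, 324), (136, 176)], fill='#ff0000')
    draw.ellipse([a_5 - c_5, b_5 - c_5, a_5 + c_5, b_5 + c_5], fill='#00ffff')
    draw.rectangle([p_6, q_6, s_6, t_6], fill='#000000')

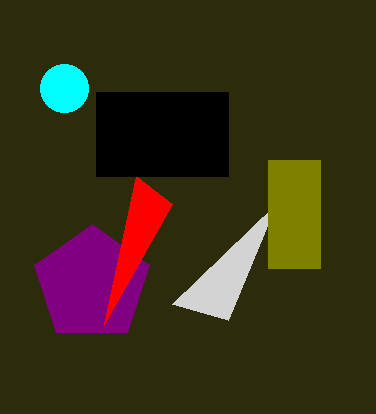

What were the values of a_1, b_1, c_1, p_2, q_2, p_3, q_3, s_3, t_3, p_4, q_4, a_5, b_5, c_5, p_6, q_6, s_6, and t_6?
a_1 = 92; b_1 = 284; c_1 = 60; p_2 = 172; q_2 = 304; p_3 = 268; q_3 = 160; s_3 = 320; t_3 = 268; p_4 = 172; q_4 = 204; a_5 = 64; b_5 = 88; c_5 = 24; p_6 = 96; q_6 = 92; s_6 = 228; t_6 = 176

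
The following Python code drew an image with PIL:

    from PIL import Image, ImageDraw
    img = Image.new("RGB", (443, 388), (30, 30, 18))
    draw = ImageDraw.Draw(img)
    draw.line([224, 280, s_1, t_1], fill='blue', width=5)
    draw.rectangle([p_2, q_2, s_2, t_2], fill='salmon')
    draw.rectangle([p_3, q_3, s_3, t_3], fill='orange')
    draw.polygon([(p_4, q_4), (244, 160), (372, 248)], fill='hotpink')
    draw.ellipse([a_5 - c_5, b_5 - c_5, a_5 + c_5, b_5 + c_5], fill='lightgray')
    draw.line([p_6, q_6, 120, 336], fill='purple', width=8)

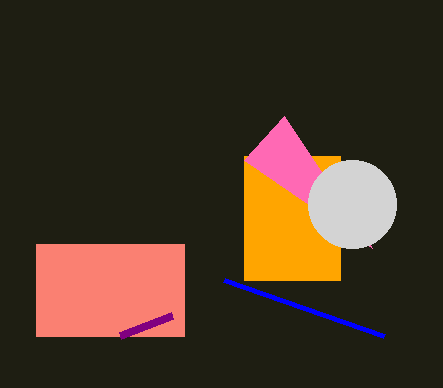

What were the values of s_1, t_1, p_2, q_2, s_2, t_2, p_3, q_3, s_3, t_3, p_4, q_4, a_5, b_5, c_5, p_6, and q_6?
s_1 = 384; t_1 = 336; p_2 = 36; q_2 = 244; s_2 = 184; t_2 = 336; p_3 = 244; q_3 = 156; s_3 = 340; t_3 = 280; p_4 = 284; q_4 = 116; a_5 = 352; b_5 = 204; c_5 = 44; p_6 = 172; q_6 = 316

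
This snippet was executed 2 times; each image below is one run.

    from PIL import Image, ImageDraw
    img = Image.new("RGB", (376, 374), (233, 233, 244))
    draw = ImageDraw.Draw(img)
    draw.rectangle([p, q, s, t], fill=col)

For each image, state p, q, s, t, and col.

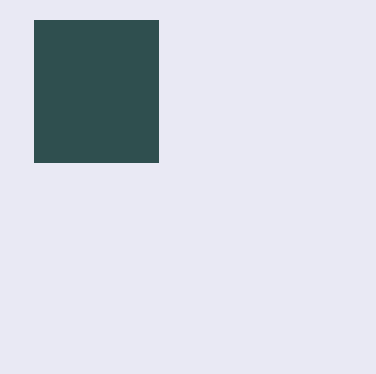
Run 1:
p = 34
q = 20
s = 158
t = 162
col = 'darkslategray'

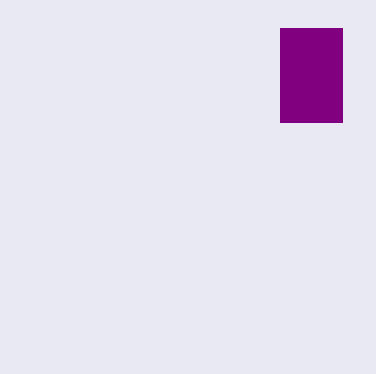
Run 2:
p = 280; q = 28; s = 342; t = 122; col = 'purple'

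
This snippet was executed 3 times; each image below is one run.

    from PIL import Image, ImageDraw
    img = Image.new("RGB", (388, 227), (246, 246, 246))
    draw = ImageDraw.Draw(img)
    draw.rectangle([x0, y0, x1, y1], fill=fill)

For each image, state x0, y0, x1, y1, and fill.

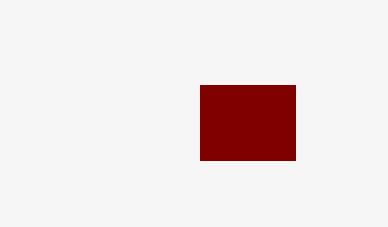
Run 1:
x0 = 200, y0 = 85, x1 = 295, y1 = 160, fill = 'maroon'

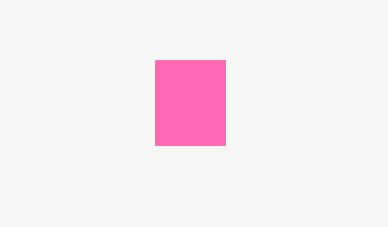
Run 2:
x0 = 155, y0 = 60, x1 = 225, y1 = 145, fill = 'hotpink'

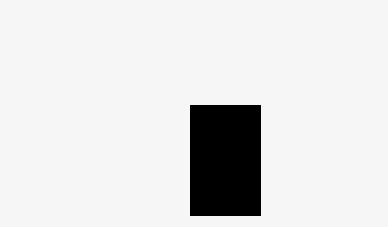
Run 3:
x0 = 190, y0 = 105, x1 = 260, y1 = 215, fill = 'black'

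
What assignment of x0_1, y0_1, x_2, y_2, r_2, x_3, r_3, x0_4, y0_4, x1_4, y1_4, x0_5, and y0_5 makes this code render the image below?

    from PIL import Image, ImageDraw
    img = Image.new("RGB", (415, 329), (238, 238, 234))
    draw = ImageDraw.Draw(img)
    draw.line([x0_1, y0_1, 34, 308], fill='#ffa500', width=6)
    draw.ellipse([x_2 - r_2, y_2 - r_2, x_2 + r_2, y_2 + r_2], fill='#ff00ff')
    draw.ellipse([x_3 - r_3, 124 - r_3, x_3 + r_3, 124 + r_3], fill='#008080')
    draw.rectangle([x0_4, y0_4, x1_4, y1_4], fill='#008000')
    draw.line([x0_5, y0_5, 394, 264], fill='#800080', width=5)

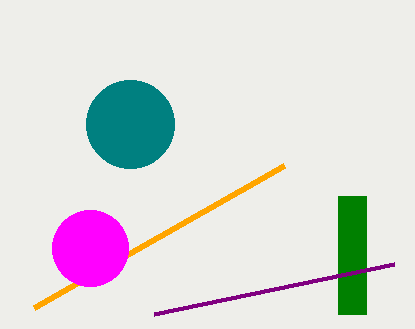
x0_1 = 284; y0_1 = 166; x_2 = 90; y_2 = 248; r_2 = 38; x_3 = 130; r_3 = 44; x0_4 = 338; y0_4 = 196; x1_4 = 366; y1_4 = 314; x0_5 = 154; y0_5 = 314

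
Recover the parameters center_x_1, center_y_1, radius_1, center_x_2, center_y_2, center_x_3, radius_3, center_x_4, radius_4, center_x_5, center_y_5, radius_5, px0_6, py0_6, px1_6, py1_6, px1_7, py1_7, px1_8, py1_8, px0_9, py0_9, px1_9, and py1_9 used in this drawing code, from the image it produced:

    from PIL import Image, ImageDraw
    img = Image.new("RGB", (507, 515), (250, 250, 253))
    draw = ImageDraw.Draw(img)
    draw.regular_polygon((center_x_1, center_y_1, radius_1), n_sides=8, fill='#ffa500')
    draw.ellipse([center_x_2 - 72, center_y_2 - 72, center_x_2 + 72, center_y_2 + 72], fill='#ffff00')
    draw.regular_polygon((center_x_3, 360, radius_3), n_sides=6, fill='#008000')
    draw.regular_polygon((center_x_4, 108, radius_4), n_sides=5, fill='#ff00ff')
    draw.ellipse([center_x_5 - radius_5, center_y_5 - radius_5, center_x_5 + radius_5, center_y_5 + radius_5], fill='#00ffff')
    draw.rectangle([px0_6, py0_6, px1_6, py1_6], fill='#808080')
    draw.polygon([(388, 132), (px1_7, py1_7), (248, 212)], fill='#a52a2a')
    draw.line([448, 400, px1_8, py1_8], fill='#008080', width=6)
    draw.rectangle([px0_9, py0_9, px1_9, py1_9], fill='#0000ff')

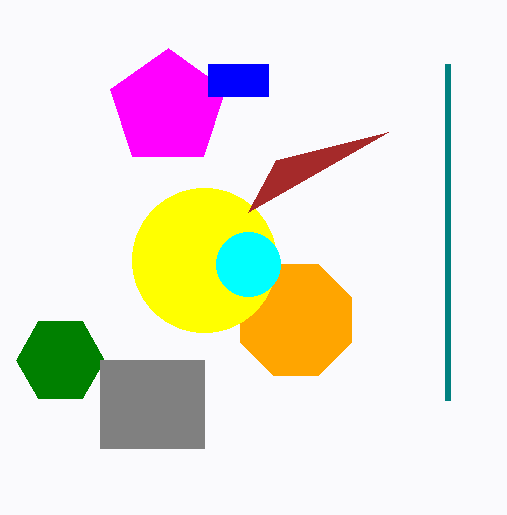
center_x_1 = 296; center_y_1 = 320; radius_1 = 60; center_x_2 = 204; center_y_2 = 260; center_x_3 = 60; radius_3 = 44; center_x_4 = 168; radius_4 = 60; center_x_5 = 248; center_y_5 = 264; radius_5 = 32; px0_6 = 100; py0_6 = 360; px1_6 = 204; py1_6 = 448; px1_7 = 276; py1_7 = 160; px1_8 = 448; py1_8 = 64; px0_9 = 208; py0_9 = 64; px1_9 = 268; py1_9 = 96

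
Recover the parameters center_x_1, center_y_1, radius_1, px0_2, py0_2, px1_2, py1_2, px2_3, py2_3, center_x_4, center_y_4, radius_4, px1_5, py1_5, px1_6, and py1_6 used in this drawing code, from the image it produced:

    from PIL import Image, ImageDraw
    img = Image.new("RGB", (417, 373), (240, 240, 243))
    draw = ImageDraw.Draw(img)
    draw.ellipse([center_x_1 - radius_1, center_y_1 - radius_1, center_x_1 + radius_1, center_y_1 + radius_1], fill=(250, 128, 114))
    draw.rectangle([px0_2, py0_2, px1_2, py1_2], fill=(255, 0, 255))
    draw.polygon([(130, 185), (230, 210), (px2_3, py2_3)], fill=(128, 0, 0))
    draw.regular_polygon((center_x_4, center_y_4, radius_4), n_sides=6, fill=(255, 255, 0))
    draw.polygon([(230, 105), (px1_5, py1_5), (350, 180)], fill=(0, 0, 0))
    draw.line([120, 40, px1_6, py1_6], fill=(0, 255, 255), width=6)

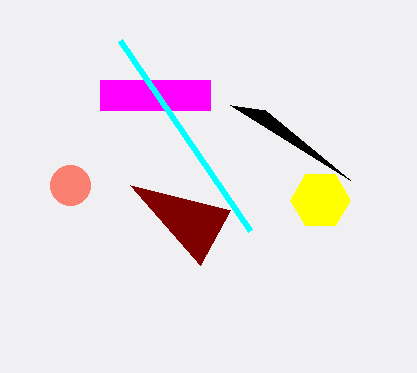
center_x_1 = 70; center_y_1 = 185; radius_1 = 20; px0_2 = 100; py0_2 = 80; px1_2 = 210; py1_2 = 110; px2_3 = 200; py2_3 = 265; center_x_4 = 320; center_y_4 = 200; radius_4 = 30; px1_5 = 265; py1_5 = 110; px1_6 = 250; py1_6 = 230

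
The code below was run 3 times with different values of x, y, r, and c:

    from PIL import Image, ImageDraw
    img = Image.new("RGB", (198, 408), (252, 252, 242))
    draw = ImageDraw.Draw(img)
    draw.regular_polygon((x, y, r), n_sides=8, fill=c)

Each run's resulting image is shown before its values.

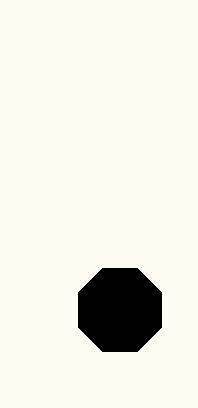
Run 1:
x = 120
y = 310
r = 45
c = 'black'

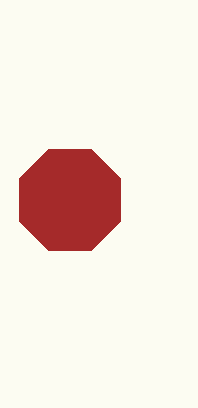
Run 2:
x = 70; y = 200; r = 55; c = 'brown'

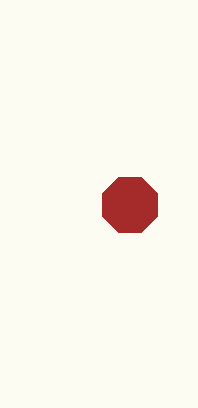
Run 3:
x = 130; y = 205; r = 30; c = 'brown'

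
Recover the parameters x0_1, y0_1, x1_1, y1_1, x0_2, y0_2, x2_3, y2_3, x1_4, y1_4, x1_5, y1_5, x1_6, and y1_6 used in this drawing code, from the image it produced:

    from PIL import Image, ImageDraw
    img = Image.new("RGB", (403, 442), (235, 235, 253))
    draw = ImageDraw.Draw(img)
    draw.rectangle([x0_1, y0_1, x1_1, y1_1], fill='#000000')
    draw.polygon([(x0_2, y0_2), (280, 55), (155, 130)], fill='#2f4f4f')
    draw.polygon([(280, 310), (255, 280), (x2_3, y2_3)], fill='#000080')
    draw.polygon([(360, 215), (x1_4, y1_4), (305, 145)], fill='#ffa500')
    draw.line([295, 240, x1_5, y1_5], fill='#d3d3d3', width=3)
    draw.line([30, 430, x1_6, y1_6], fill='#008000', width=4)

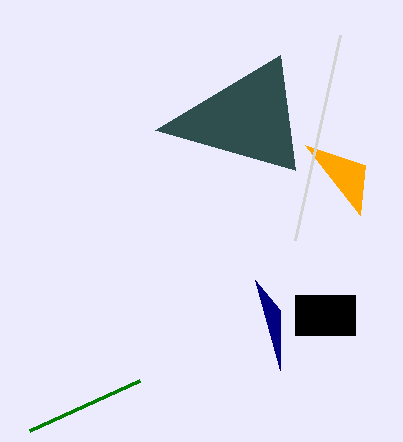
x0_1 = 295
y0_1 = 295
x1_1 = 355
y1_1 = 335
x0_2 = 295
y0_2 = 170
x2_3 = 280
y2_3 = 370
x1_4 = 365
y1_4 = 165
x1_5 = 340
y1_5 = 35
x1_6 = 140
y1_6 = 380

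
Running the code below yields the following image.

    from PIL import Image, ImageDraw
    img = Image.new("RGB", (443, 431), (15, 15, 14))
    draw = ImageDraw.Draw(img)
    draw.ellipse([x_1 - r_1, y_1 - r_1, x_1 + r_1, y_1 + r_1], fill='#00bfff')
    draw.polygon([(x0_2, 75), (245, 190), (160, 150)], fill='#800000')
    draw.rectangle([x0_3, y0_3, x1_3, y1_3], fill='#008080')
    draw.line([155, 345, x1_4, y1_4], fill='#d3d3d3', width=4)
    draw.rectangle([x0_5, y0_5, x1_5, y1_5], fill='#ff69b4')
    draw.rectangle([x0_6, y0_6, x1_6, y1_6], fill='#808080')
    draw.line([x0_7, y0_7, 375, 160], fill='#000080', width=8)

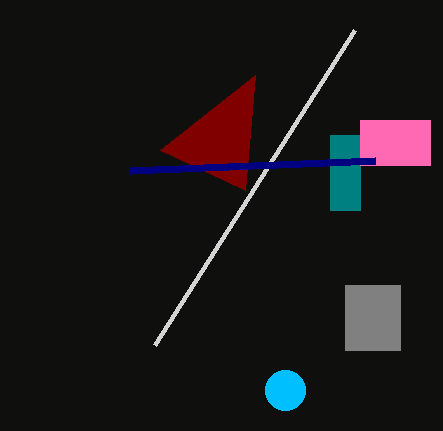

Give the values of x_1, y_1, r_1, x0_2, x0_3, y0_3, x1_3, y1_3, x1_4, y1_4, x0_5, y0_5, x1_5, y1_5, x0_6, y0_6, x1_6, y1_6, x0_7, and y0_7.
x_1 = 285
y_1 = 390
r_1 = 20
x0_2 = 255
x0_3 = 330
y0_3 = 135
x1_3 = 360
y1_3 = 210
x1_4 = 355
y1_4 = 30
x0_5 = 360
y0_5 = 120
x1_5 = 430
y1_5 = 165
x0_6 = 345
y0_6 = 285
x1_6 = 400
y1_6 = 350
x0_7 = 130
y0_7 = 170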